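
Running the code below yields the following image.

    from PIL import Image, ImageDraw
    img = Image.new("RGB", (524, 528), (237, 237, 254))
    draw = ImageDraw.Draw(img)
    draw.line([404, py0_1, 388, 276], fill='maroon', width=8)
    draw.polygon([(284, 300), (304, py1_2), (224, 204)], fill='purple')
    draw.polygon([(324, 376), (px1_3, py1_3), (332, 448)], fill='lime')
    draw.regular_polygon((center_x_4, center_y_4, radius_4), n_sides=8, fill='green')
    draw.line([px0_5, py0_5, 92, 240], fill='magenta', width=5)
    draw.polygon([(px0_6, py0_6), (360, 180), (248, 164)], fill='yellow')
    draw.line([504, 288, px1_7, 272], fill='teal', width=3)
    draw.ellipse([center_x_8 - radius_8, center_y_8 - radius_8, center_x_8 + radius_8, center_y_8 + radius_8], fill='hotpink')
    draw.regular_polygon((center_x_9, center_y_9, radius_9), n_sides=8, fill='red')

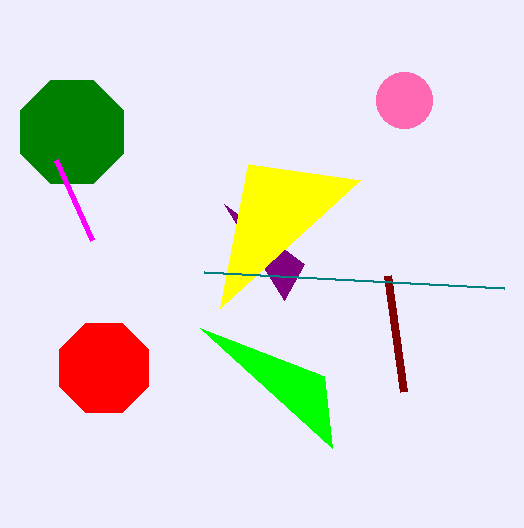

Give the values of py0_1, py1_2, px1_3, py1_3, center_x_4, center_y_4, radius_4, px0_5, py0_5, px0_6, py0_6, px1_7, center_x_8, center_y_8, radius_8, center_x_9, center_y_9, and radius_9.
py0_1 = 392; py1_2 = 264; px1_3 = 200; py1_3 = 328; center_x_4 = 72; center_y_4 = 132; radius_4 = 56; px0_5 = 56; py0_5 = 160; px0_6 = 220; py0_6 = 308; px1_7 = 204; center_x_8 = 404; center_y_8 = 100; radius_8 = 28; center_x_9 = 104; center_y_9 = 368; radius_9 = 48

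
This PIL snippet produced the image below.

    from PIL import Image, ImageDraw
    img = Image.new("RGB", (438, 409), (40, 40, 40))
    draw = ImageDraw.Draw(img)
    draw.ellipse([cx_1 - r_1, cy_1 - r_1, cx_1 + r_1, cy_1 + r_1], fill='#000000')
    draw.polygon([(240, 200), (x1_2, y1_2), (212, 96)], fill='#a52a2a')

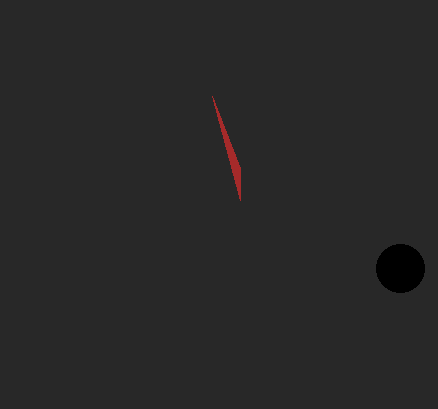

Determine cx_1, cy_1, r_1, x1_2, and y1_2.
cx_1 = 400; cy_1 = 268; r_1 = 24; x1_2 = 240; y1_2 = 168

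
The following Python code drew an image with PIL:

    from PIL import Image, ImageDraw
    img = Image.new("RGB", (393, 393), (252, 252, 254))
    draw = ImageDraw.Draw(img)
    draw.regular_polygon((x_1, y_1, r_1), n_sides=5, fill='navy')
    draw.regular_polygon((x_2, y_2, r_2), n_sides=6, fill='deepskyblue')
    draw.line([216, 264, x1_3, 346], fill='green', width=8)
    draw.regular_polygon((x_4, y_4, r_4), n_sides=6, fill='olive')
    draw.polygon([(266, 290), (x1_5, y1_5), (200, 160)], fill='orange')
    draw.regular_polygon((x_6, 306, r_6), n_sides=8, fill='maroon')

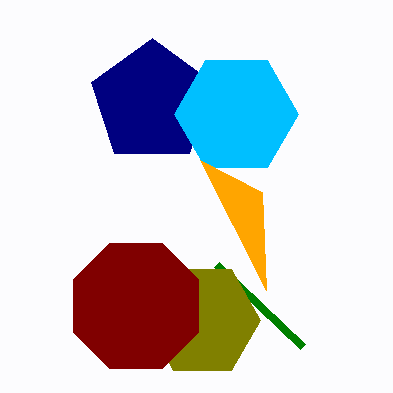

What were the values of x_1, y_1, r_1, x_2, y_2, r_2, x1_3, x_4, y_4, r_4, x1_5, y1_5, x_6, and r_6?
x_1 = 152
y_1 = 102
r_1 = 64
x_2 = 236
y_2 = 114
r_2 = 62
x1_3 = 302
x_4 = 202
y_4 = 320
r_4 = 58
x1_5 = 262
y1_5 = 192
x_6 = 136
r_6 = 68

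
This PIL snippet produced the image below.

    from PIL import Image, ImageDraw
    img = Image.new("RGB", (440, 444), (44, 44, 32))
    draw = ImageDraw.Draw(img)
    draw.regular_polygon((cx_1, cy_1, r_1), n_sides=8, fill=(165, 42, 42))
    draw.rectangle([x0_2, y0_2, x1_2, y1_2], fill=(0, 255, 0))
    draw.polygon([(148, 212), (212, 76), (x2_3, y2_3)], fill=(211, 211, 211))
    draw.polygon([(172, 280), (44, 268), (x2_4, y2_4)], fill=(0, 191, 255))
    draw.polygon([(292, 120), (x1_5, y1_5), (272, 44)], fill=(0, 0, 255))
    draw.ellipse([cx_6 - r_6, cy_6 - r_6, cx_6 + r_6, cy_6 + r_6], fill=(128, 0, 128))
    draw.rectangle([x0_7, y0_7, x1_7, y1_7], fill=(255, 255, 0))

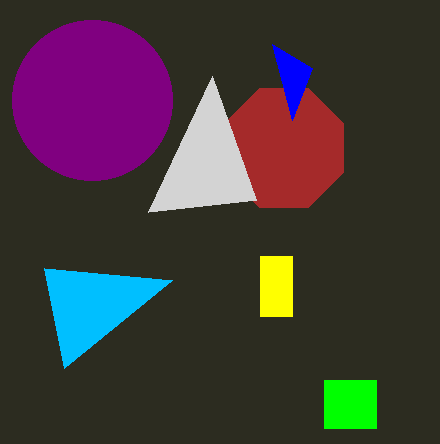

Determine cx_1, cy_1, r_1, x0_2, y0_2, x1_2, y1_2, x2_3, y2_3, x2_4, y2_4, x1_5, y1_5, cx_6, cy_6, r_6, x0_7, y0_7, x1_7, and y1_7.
cx_1 = 284
cy_1 = 148
r_1 = 64
x0_2 = 324
y0_2 = 380
x1_2 = 376
y1_2 = 428
x2_3 = 256
y2_3 = 200
x2_4 = 64
y2_4 = 368
x1_5 = 312
y1_5 = 68
cx_6 = 92
cy_6 = 100
r_6 = 80
x0_7 = 260
y0_7 = 256
x1_7 = 292
y1_7 = 316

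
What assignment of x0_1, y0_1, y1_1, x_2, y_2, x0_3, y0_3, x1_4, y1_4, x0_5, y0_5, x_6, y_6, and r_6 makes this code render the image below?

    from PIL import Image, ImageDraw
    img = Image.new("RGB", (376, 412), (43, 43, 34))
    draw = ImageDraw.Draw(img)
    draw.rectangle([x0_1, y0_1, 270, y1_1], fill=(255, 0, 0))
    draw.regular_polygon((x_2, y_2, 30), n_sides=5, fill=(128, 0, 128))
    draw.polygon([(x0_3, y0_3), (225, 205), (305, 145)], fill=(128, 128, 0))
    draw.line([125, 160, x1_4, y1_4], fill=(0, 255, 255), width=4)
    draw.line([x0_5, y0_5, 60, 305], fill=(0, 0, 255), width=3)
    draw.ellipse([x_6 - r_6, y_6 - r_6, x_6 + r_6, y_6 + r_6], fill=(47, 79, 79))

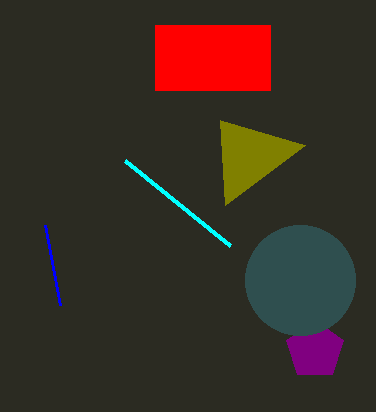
x0_1 = 155, y0_1 = 25, y1_1 = 90, x_2 = 315, y_2 = 350, x0_3 = 220, y0_3 = 120, x1_4 = 230, y1_4 = 245, x0_5 = 45, y0_5 = 225, x_6 = 300, y_6 = 280, r_6 = 55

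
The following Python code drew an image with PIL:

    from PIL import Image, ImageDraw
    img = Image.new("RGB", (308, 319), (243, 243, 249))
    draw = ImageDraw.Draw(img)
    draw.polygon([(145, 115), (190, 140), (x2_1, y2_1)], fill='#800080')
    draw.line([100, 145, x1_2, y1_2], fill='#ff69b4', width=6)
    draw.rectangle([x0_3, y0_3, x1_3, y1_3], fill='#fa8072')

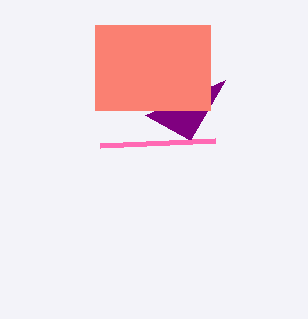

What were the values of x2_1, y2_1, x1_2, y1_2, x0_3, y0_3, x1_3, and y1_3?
x2_1 = 225; y2_1 = 80; x1_2 = 215; y1_2 = 140; x0_3 = 95; y0_3 = 25; x1_3 = 210; y1_3 = 110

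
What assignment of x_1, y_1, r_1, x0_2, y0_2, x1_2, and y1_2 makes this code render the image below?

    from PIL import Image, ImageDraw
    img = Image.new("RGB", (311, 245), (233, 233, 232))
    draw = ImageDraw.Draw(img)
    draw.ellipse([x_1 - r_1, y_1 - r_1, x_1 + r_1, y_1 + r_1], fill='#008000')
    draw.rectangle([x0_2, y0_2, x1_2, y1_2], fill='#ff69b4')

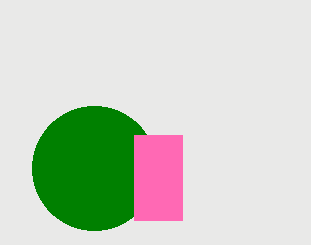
x_1 = 94; y_1 = 168; r_1 = 62; x0_2 = 134; y0_2 = 135; x1_2 = 182; y1_2 = 220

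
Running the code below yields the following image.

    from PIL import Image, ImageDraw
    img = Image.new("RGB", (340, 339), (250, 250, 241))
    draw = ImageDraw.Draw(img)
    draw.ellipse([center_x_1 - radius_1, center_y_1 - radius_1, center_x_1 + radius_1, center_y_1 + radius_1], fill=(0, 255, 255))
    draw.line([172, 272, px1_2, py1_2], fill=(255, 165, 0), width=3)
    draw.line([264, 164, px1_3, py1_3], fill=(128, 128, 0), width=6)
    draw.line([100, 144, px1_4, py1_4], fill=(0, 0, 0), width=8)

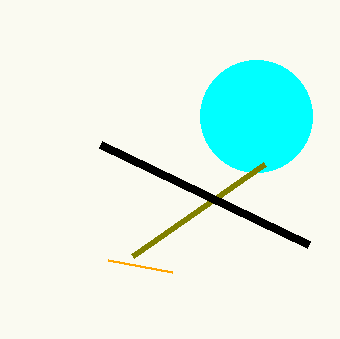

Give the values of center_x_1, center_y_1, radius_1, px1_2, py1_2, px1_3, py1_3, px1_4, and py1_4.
center_x_1 = 256, center_y_1 = 116, radius_1 = 56, px1_2 = 108, py1_2 = 260, px1_3 = 132, py1_3 = 256, px1_4 = 308, py1_4 = 244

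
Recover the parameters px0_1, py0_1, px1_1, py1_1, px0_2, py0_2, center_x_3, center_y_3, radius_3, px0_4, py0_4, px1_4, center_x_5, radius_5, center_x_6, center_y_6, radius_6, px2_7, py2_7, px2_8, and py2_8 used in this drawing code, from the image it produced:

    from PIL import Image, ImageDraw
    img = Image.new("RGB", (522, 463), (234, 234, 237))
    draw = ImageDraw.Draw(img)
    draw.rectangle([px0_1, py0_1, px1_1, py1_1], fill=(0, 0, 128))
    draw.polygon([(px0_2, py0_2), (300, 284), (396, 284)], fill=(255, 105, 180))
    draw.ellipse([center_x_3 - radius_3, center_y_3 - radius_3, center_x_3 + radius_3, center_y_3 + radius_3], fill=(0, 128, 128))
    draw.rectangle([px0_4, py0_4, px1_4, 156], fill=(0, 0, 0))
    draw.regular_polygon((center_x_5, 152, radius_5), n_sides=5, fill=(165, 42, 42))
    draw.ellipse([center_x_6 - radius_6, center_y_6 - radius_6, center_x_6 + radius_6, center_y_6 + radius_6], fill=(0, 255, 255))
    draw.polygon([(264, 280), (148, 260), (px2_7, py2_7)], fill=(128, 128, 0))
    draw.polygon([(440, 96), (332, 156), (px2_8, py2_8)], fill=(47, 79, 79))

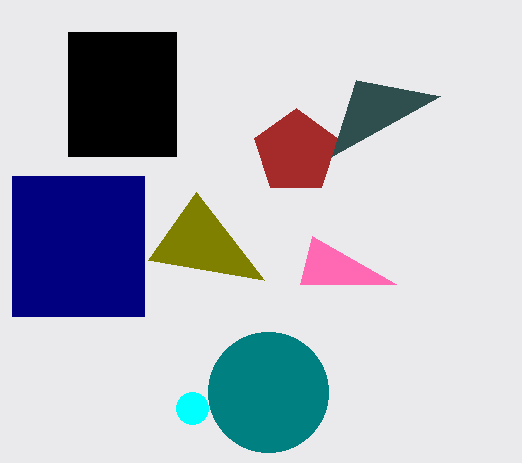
px0_1 = 12, py0_1 = 176, px1_1 = 144, py1_1 = 316, px0_2 = 312, py0_2 = 236, center_x_3 = 268, center_y_3 = 392, radius_3 = 60, px0_4 = 68, py0_4 = 32, px1_4 = 176, center_x_5 = 296, radius_5 = 44, center_x_6 = 192, center_y_6 = 408, radius_6 = 16, px2_7 = 196, py2_7 = 192, px2_8 = 356, py2_8 = 80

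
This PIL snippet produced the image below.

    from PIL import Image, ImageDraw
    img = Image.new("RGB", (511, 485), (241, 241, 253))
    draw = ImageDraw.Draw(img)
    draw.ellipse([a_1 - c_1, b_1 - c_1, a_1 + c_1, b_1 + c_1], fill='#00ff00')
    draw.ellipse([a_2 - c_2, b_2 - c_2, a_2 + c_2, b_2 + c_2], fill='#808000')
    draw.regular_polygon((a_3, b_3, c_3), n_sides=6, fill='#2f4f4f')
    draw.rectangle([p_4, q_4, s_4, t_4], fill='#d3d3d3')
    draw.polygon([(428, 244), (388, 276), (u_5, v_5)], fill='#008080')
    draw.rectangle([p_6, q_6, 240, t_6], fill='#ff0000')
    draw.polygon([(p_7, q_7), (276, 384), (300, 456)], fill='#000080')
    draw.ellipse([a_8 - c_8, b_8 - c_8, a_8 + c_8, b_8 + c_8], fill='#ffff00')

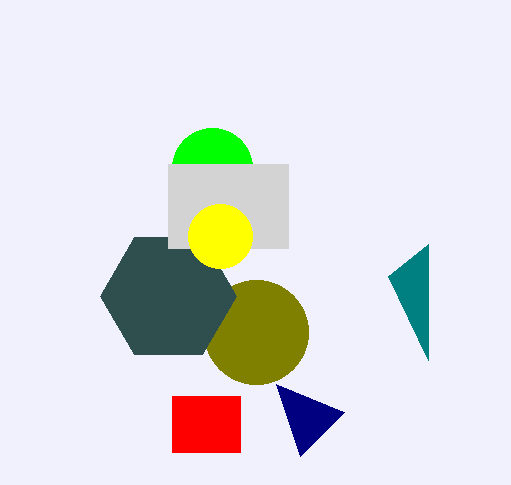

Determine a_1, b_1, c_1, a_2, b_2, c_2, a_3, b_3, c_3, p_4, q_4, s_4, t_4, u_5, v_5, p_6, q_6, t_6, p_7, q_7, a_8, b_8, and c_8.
a_1 = 212; b_1 = 168; c_1 = 40; a_2 = 256; b_2 = 332; c_2 = 52; a_3 = 168; b_3 = 296; c_3 = 68; p_4 = 168; q_4 = 164; s_4 = 288; t_4 = 248; u_5 = 428; v_5 = 360; p_6 = 172; q_6 = 396; t_6 = 452; p_7 = 344; q_7 = 412; a_8 = 220; b_8 = 236; c_8 = 32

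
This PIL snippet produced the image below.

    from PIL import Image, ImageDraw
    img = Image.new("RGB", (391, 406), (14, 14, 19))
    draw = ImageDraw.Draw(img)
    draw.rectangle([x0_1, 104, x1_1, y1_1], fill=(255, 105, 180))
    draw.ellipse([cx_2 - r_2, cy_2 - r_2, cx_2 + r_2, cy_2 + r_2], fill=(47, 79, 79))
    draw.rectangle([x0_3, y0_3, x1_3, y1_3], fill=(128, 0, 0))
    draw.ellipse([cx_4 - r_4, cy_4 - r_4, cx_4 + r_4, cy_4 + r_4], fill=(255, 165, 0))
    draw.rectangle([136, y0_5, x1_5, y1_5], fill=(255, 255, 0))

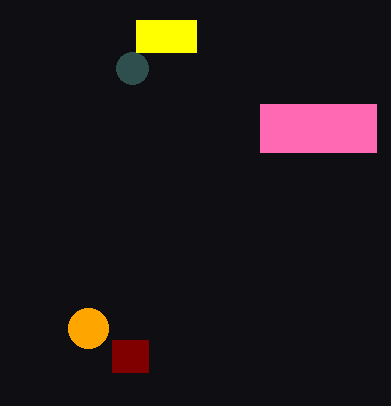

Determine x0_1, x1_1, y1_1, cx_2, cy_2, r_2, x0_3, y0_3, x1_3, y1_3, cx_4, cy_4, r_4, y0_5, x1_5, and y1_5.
x0_1 = 260
x1_1 = 376
y1_1 = 152
cx_2 = 132
cy_2 = 68
r_2 = 16
x0_3 = 112
y0_3 = 340
x1_3 = 148
y1_3 = 372
cx_4 = 88
cy_4 = 328
r_4 = 20
y0_5 = 20
x1_5 = 196
y1_5 = 52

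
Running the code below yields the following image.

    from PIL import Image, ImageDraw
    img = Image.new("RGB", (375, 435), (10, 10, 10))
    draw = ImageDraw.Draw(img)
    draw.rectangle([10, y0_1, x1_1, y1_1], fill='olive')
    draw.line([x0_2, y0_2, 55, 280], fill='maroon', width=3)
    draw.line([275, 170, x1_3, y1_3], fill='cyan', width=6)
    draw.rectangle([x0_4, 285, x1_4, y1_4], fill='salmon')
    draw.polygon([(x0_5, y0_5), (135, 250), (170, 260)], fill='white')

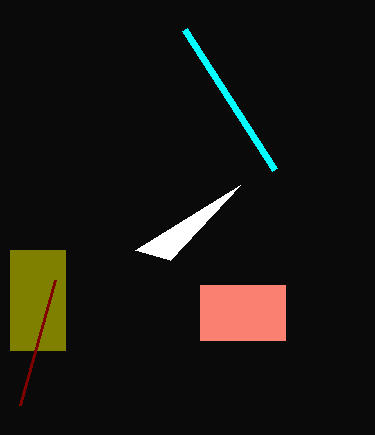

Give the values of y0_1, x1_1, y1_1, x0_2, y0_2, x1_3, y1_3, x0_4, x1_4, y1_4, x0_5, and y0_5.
y0_1 = 250; x1_1 = 65; y1_1 = 350; x0_2 = 20; y0_2 = 405; x1_3 = 185; y1_3 = 30; x0_4 = 200; x1_4 = 285; y1_4 = 340; x0_5 = 240; y0_5 = 185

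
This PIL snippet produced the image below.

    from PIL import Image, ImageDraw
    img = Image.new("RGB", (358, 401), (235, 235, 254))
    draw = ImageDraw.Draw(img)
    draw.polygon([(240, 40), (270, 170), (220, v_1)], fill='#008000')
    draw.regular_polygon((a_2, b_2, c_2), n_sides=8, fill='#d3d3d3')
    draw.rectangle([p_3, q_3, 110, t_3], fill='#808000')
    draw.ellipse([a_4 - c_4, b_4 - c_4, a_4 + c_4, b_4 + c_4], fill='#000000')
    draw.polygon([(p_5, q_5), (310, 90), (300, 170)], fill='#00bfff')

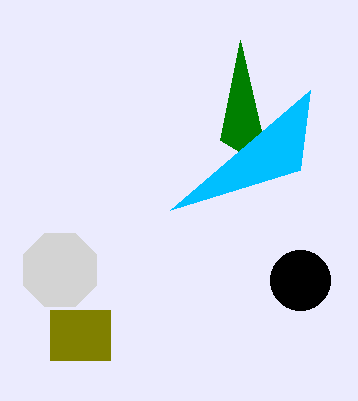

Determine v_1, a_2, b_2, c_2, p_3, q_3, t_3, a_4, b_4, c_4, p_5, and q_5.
v_1 = 140
a_2 = 60
b_2 = 270
c_2 = 40
p_3 = 50
q_3 = 310
t_3 = 360
a_4 = 300
b_4 = 280
c_4 = 30
p_5 = 170
q_5 = 210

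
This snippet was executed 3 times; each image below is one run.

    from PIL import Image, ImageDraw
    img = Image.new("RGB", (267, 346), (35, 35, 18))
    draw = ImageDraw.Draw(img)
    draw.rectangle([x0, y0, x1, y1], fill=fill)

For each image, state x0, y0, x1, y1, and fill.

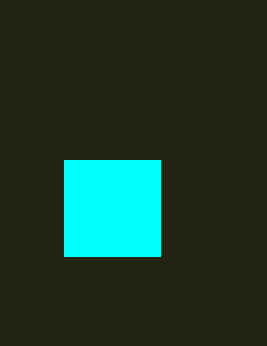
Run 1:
x0 = 64, y0 = 160, x1 = 160, y1 = 256, fill = 'cyan'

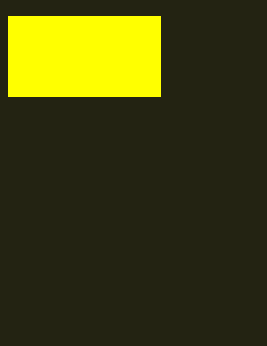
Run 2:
x0 = 8; y0 = 16; x1 = 160; y1 = 96; fill = 'yellow'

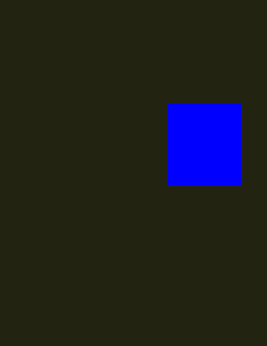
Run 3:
x0 = 168, y0 = 104, x1 = 240, y1 = 184, fill = 'blue'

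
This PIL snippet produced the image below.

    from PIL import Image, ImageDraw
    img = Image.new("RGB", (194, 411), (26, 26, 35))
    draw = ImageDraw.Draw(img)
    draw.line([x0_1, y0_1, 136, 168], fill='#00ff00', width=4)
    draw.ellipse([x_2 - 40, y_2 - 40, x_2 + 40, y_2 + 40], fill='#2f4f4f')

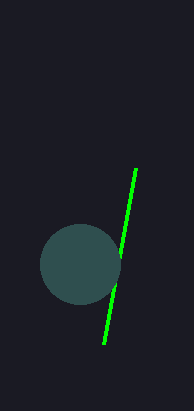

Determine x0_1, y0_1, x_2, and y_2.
x0_1 = 104
y0_1 = 344
x_2 = 80
y_2 = 264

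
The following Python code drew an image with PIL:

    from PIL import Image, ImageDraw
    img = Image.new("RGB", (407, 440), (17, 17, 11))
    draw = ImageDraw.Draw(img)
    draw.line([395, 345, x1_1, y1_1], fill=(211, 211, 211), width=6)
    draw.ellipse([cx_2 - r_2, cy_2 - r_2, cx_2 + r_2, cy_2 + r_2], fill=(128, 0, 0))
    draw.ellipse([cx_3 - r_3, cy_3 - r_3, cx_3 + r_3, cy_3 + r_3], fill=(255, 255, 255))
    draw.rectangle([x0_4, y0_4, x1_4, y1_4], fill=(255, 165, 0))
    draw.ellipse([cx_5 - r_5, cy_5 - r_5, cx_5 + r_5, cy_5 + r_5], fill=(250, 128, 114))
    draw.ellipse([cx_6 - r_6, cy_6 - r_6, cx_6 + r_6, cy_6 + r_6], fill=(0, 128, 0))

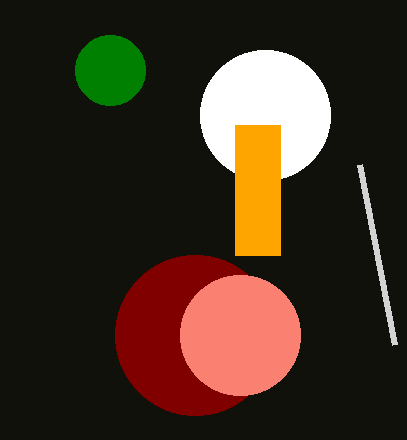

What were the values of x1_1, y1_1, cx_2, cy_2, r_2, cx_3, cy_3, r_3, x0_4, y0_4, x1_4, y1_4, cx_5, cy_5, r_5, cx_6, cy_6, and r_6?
x1_1 = 360
y1_1 = 165
cx_2 = 195
cy_2 = 335
r_2 = 80
cx_3 = 265
cy_3 = 115
r_3 = 65
x0_4 = 235
y0_4 = 125
x1_4 = 280
y1_4 = 255
cx_5 = 240
cy_5 = 335
r_5 = 60
cx_6 = 110
cy_6 = 70
r_6 = 35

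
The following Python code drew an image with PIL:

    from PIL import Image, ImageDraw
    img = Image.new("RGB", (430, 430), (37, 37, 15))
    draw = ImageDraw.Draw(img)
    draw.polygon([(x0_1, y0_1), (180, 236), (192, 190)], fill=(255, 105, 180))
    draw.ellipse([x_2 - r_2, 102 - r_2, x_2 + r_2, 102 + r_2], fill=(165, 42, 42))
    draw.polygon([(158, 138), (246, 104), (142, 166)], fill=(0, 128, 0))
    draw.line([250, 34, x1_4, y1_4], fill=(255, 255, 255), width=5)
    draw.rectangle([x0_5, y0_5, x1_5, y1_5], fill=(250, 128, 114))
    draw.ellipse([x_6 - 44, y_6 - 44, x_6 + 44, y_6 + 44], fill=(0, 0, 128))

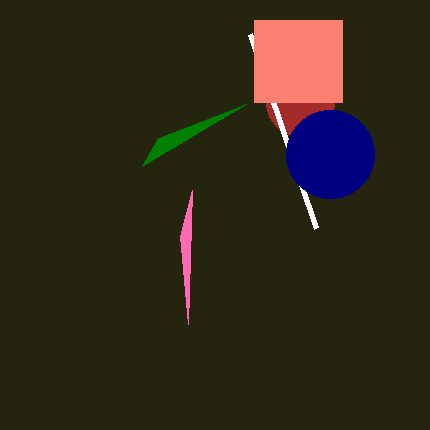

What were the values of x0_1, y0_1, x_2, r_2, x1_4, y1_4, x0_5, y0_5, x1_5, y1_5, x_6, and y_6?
x0_1 = 188; y0_1 = 324; x_2 = 300; r_2 = 34; x1_4 = 316; y1_4 = 228; x0_5 = 254; y0_5 = 20; x1_5 = 342; y1_5 = 102; x_6 = 330; y_6 = 154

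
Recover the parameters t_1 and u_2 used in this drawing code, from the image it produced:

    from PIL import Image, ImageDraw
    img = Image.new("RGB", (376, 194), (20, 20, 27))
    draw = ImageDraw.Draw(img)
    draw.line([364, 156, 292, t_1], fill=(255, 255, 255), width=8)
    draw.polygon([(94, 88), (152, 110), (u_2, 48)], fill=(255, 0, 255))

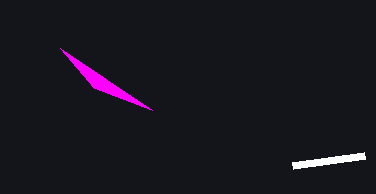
t_1 = 166
u_2 = 60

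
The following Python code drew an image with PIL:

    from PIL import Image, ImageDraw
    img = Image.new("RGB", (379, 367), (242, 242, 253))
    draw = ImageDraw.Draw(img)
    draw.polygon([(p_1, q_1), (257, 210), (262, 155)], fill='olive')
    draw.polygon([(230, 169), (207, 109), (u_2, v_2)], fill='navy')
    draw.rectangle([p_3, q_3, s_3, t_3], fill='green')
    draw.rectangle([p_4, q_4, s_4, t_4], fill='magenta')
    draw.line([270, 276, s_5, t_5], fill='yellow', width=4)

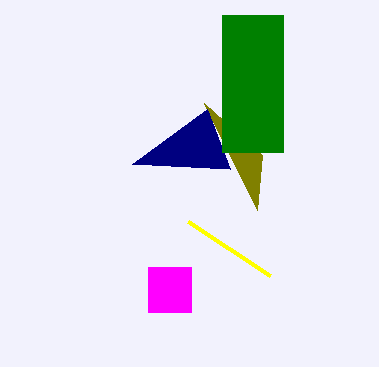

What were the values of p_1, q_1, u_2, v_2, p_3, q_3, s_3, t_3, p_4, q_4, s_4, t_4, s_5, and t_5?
p_1 = 204, q_1 = 103, u_2 = 132, v_2 = 164, p_3 = 222, q_3 = 15, s_3 = 283, t_3 = 152, p_4 = 148, q_4 = 267, s_4 = 191, t_4 = 312, s_5 = 188, t_5 = 222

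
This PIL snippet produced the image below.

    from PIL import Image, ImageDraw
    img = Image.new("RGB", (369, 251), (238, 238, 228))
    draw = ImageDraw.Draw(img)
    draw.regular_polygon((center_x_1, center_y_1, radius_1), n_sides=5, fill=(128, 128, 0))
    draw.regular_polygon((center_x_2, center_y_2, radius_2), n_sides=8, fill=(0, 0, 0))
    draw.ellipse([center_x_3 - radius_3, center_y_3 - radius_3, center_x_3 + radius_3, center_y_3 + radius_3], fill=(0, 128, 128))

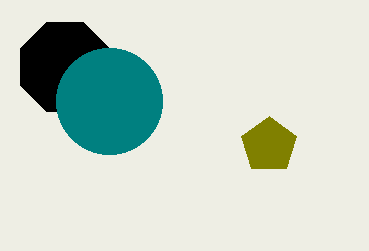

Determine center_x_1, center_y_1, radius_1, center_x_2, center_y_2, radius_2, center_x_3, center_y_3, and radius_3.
center_x_1 = 269
center_y_1 = 145
radius_1 = 29
center_x_2 = 65
center_y_2 = 67
radius_2 = 48
center_x_3 = 109
center_y_3 = 101
radius_3 = 53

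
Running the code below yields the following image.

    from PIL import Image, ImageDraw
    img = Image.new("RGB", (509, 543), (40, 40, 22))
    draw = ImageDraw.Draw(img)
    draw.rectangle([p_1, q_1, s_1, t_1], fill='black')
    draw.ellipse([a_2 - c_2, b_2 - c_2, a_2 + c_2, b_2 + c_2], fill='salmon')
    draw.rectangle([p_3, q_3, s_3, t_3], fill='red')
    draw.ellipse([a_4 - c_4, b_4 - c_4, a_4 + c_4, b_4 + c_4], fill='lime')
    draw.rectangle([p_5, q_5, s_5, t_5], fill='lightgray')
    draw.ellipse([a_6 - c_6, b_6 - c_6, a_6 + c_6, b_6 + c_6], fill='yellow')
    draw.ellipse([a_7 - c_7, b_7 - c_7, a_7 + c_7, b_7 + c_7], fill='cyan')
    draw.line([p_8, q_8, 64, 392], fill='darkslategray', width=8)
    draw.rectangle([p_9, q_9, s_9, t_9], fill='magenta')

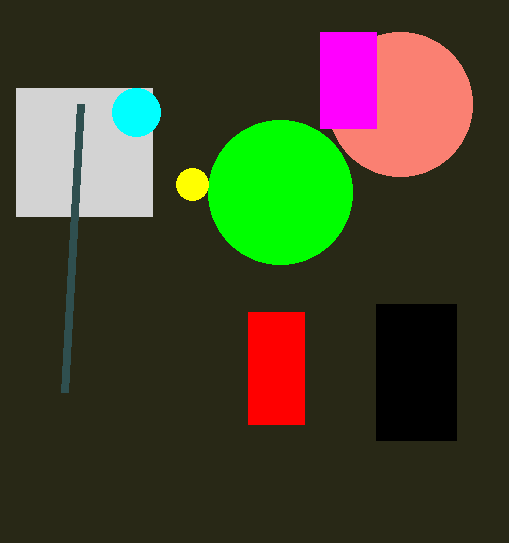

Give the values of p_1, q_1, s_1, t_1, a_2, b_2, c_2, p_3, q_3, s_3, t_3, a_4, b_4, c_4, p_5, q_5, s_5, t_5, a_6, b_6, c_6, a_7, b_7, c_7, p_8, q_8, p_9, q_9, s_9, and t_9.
p_1 = 376
q_1 = 304
s_1 = 456
t_1 = 440
a_2 = 400
b_2 = 104
c_2 = 72
p_3 = 248
q_3 = 312
s_3 = 304
t_3 = 424
a_4 = 280
b_4 = 192
c_4 = 72
p_5 = 16
q_5 = 88
s_5 = 152
t_5 = 216
a_6 = 192
b_6 = 184
c_6 = 16
a_7 = 136
b_7 = 112
c_7 = 24
p_8 = 80
q_8 = 104
p_9 = 320
q_9 = 32
s_9 = 376
t_9 = 128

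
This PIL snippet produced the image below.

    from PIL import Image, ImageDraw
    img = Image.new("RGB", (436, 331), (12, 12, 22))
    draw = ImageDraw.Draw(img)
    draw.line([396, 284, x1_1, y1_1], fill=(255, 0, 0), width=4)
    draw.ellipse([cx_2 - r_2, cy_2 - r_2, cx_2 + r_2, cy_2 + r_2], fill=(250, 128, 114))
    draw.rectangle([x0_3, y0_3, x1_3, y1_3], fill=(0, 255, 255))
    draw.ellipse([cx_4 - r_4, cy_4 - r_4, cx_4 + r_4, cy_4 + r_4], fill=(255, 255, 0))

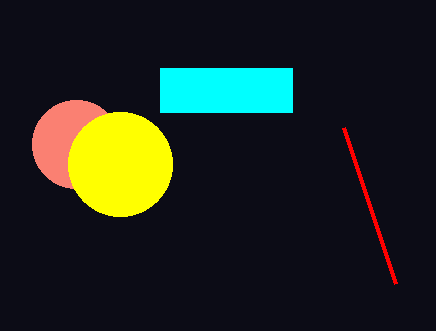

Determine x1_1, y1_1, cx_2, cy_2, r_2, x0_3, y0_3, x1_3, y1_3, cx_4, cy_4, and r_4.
x1_1 = 344
y1_1 = 128
cx_2 = 76
cy_2 = 144
r_2 = 44
x0_3 = 160
y0_3 = 68
x1_3 = 292
y1_3 = 112
cx_4 = 120
cy_4 = 164
r_4 = 52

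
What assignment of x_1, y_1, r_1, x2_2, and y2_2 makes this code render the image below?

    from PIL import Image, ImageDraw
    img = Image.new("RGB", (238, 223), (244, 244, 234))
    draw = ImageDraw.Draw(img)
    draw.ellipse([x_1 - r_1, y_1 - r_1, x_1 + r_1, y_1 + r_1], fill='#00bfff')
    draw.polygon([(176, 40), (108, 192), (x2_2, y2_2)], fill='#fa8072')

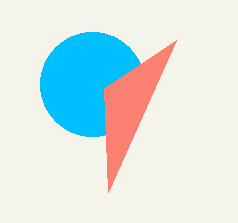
x_1 = 92
y_1 = 84
r_1 = 52
x2_2 = 104
y2_2 = 88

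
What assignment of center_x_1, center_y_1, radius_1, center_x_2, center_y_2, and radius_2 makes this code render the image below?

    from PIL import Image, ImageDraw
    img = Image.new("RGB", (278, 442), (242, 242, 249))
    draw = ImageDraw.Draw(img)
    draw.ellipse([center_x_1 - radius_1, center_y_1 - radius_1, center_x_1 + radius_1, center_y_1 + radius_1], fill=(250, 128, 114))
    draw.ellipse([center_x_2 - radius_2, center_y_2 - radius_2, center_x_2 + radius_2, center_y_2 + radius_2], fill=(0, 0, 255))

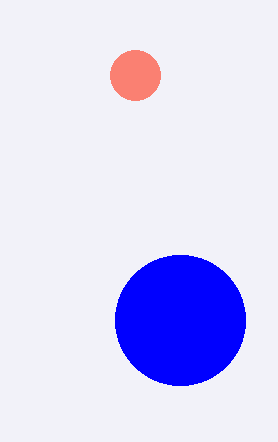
center_x_1 = 135; center_y_1 = 75; radius_1 = 25; center_x_2 = 180; center_y_2 = 320; radius_2 = 65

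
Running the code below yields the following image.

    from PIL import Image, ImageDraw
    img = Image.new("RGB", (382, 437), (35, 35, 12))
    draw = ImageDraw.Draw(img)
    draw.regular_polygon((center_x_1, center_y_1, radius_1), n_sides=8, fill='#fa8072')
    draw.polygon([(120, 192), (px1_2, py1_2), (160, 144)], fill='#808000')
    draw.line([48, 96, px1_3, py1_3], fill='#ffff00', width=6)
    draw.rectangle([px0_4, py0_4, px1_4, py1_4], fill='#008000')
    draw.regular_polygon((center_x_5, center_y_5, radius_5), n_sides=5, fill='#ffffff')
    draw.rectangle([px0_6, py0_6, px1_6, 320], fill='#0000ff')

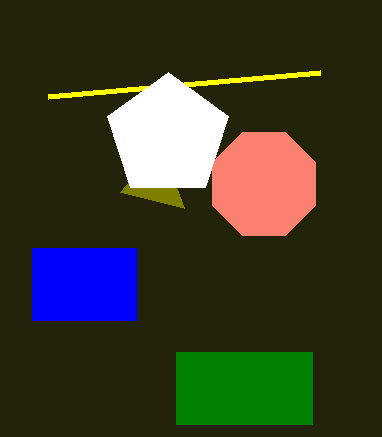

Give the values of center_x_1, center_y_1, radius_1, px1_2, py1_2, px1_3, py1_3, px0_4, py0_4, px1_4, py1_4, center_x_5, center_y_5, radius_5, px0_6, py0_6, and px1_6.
center_x_1 = 264
center_y_1 = 184
radius_1 = 56
px1_2 = 184
py1_2 = 208
px1_3 = 320
py1_3 = 72
px0_4 = 176
py0_4 = 352
px1_4 = 312
py1_4 = 424
center_x_5 = 168
center_y_5 = 136
radius_5 = 64
px0_6 = 32
py0_6 = 248
px1_6 = 136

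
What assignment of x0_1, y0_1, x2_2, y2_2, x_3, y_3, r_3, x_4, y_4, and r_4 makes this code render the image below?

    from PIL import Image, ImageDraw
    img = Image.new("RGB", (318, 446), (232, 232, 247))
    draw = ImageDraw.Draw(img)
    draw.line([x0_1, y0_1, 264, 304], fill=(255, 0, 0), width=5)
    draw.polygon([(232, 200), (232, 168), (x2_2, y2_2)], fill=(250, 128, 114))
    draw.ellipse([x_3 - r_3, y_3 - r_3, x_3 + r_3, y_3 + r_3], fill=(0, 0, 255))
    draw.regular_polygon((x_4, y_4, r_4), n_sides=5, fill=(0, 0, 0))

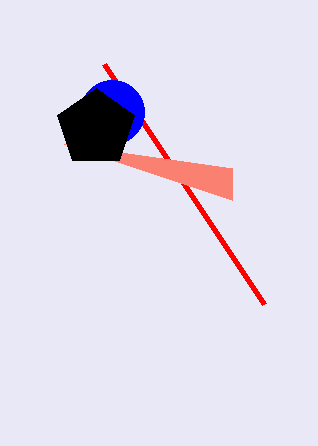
x0_1 = 104, y0_1 = 64, x2_2 = 64, y2_2 = 144, x_3 = 112, y_3 = 112, r_3 = 32, x_4 = 96, y_4 = 128, r_4 = 40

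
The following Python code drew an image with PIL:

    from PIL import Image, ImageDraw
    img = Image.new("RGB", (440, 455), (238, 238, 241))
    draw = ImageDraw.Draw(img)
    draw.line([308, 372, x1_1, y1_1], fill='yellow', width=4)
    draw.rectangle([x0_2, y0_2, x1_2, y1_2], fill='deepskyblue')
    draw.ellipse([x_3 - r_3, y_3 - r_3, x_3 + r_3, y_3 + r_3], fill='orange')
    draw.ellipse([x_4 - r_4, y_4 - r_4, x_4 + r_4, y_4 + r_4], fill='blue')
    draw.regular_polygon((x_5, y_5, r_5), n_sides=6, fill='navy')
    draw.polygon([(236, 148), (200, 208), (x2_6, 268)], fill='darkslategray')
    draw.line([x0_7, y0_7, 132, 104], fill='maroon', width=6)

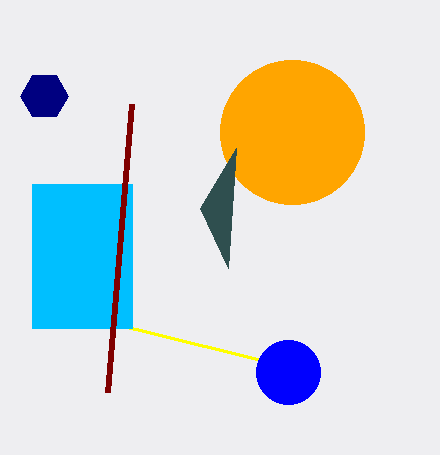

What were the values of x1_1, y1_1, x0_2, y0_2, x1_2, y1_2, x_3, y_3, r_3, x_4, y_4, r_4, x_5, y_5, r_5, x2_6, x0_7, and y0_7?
x1_1 = 32
y1_1 = 304
x0_2 = 32
y0_2 = 184
x1_2 = 132
y1_2 = 328
x_3 = 292
y_3 = 132
r_3 = 72
x_4 = 288
y_4 = 372
r_4 = 32
x_5 = 44
y_5 = 96
r_5 = 24
x2_6 = 228
x0_7 = 108
y0_7 = 392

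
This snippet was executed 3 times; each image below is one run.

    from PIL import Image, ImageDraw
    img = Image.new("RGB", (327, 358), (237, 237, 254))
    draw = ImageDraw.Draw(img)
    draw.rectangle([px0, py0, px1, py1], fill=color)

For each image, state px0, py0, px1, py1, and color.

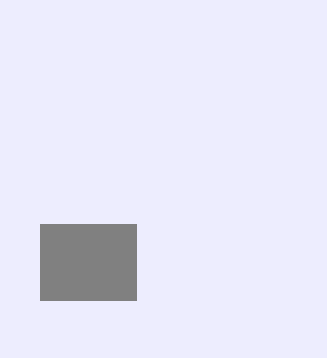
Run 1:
px0 = 40, py0 = 224, px1 = 136, py1 = 300, color = 'gray'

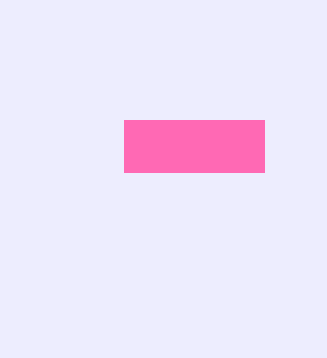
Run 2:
px0 = 124, py0 = 120, px1 = 264, py1 = 172, color = 'hotpink'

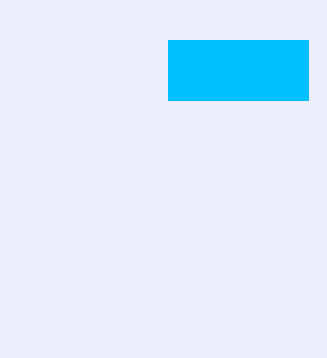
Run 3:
px0 = 168, py0 = 40, px1 = 308, py1 = 100, color = 'deepskyblue'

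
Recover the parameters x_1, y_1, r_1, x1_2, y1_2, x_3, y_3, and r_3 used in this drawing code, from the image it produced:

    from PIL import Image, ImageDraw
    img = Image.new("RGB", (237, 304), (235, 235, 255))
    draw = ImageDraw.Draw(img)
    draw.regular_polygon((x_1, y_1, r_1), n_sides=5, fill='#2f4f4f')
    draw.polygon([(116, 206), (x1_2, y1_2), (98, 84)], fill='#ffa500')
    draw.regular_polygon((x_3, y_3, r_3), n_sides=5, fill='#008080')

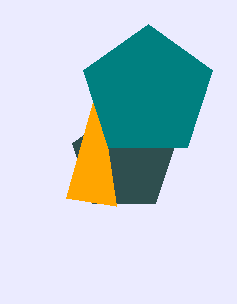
x_1 = 124; y_1 = 160; r_1 = 54; x1_2 = 66; y1_2 = 198; x_3 = 148; y_3 = 92; r_3 = 68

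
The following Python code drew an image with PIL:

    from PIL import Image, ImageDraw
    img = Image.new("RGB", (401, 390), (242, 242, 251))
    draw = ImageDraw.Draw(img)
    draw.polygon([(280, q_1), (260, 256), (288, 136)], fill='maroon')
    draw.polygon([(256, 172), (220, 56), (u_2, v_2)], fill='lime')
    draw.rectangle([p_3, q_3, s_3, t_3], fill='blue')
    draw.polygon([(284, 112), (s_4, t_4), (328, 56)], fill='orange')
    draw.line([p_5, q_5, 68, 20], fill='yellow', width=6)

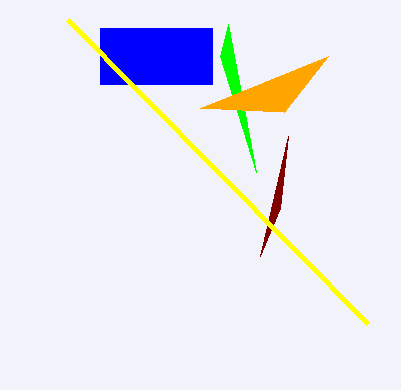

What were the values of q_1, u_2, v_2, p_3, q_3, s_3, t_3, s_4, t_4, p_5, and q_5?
q_1 = 208
u_2 = 228
v_2 = 24
p_3 = 100
q_3 = 28
s_3 = 212
t_3 = 84
s_4 = 200
t_4 = 108
p_5 = 368
q_5 = 324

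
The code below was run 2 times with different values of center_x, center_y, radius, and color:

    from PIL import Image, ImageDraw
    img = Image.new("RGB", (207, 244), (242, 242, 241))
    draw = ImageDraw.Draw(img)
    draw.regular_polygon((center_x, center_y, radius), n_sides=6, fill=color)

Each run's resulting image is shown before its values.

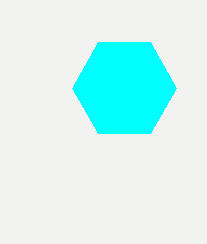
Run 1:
center_x = 124
center_y = 88
radius = 52
color = 'cyan'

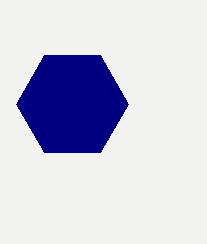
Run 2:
center_x = 72; center_y = 104; radius = 56; color = 'navy'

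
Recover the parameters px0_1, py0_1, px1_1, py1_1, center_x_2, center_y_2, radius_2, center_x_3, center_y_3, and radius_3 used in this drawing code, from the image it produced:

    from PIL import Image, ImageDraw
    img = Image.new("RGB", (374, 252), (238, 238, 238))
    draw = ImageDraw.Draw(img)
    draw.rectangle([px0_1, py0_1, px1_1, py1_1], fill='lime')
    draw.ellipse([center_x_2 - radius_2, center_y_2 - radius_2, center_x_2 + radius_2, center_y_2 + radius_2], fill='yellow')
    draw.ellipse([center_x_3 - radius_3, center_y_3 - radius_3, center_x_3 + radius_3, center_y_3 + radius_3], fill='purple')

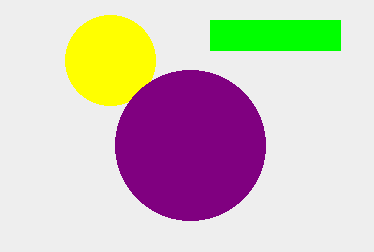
px0_1 = 210
py0_1 = 20
px1_1 = 340
py1_1 = 50
center_x_2 = 110
center_y_2 = 60
radius_2 = 45
center_x_3 = 190
center_y_3 = 145
radius_3 = 75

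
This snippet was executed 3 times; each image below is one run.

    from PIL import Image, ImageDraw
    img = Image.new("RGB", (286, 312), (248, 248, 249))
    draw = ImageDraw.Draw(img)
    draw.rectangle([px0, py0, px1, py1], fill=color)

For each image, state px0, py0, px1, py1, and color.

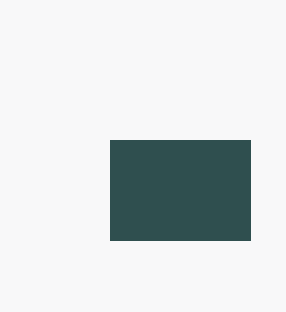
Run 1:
px0 = 110
py0 = 140
px1 = 250
py1 = 240
color = 'darkslategray'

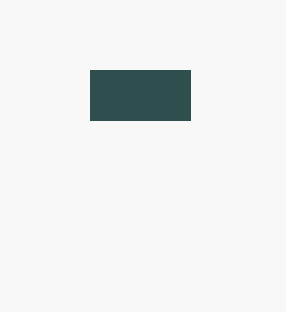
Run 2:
px0 = 90; py0 = 70; px1 = 190; py1 = 120; color = 'darkslategray'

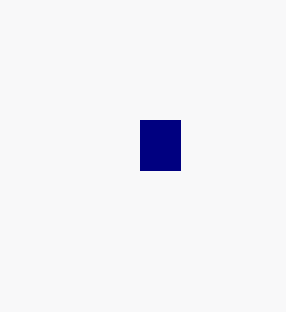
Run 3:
px0 = 140, py0 = 120, px1 = 180, py1 = 170, color = 'navy'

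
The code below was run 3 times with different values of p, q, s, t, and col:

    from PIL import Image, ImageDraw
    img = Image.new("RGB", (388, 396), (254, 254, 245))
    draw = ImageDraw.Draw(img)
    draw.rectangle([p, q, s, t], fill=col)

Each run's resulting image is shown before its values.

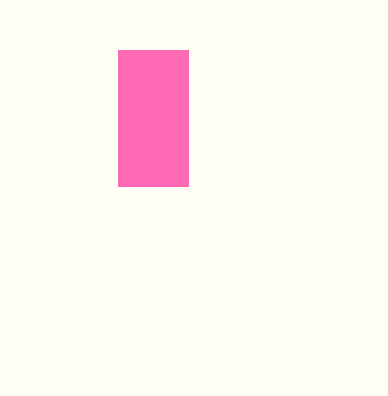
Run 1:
p = 118, q = 50, s = 188, t = 186, col = 'hotpink'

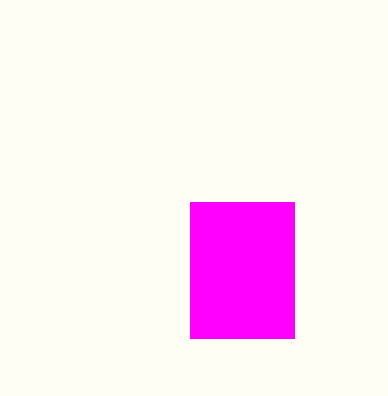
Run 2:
p = 190
q = 202
s = 294
t = 338
col = 'magenta'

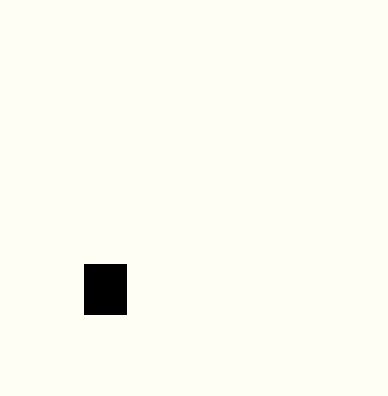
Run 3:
p = 84
q = 264
s = 126
t = 314
col = 'black'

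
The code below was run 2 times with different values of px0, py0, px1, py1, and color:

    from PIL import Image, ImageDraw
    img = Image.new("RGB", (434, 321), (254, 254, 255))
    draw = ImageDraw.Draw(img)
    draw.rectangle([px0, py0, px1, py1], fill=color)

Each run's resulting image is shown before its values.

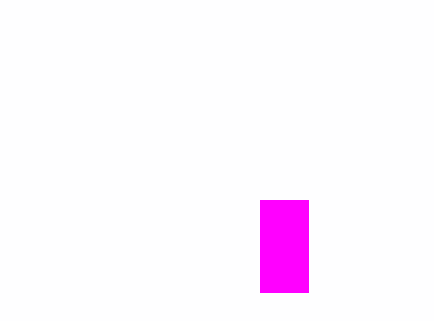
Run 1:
px0 = 260; py0 = 200; px1 = 308; py1 = 292; color = 'magenta'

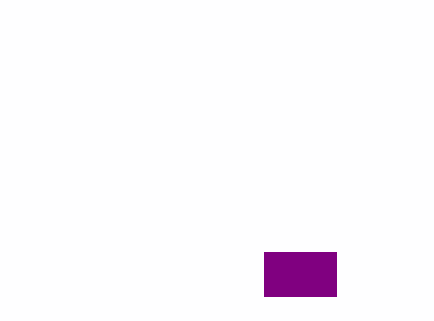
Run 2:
px0 = 264; py0 = 252; px1 = 336; py1 = 296; color = 'purple'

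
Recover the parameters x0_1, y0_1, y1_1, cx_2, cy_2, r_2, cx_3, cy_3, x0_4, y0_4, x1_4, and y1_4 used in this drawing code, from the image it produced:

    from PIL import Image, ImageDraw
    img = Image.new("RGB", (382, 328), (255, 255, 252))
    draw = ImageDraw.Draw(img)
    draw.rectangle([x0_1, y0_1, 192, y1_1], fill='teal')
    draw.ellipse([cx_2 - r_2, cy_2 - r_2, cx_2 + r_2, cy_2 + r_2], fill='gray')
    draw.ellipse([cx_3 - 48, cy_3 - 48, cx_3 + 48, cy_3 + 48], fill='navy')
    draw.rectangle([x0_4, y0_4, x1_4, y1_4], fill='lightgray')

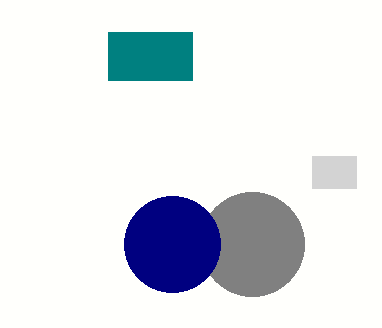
x0_1 = 108, y0_1 = 32, y1_1 = 80, cx_2 = 252, cy_2 = 244, r_2 = 52, cx_3 = 172, cy_3 = 244, x0_4 = 312, y0_4 = 156, x1_4 = 356, y1_4 = 188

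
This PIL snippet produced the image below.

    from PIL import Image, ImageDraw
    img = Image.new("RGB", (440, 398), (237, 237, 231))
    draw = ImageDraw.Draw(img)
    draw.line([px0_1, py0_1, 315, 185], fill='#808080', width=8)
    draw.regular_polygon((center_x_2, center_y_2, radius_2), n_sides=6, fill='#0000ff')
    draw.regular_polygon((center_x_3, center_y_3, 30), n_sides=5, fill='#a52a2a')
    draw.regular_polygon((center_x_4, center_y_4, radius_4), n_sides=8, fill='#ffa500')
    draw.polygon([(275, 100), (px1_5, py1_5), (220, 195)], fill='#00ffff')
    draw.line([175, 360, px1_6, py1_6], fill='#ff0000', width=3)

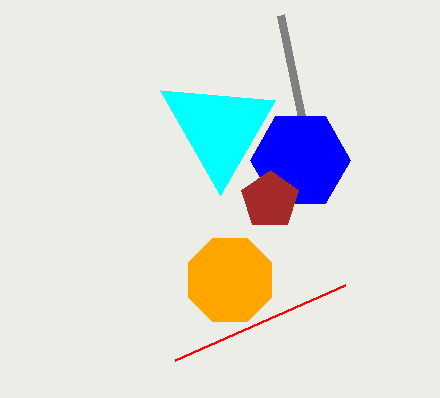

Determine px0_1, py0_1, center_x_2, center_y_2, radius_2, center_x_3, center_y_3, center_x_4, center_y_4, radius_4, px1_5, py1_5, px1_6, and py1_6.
px0_1 = 280
py0_1 = 15
center_x_2 = 300
center_y_2 = 160
radius_2 = 50
center_x_3 = 270
center_y_3 = 200
center_x_4 = 230
center_y_4 = 280
radius_4 = 45
px1_5 = 160
py1_5 = 90
px1_6 = 345
py1_6 = 285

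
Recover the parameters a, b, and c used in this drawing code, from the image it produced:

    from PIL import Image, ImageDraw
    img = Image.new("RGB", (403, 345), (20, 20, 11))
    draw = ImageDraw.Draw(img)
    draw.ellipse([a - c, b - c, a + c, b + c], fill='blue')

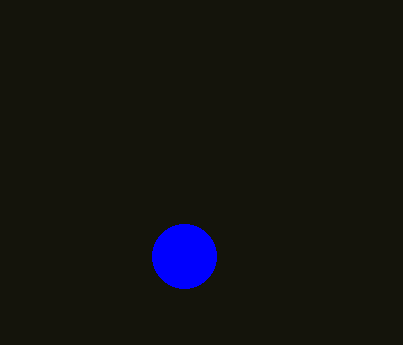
a = 184; b = 256; c = 32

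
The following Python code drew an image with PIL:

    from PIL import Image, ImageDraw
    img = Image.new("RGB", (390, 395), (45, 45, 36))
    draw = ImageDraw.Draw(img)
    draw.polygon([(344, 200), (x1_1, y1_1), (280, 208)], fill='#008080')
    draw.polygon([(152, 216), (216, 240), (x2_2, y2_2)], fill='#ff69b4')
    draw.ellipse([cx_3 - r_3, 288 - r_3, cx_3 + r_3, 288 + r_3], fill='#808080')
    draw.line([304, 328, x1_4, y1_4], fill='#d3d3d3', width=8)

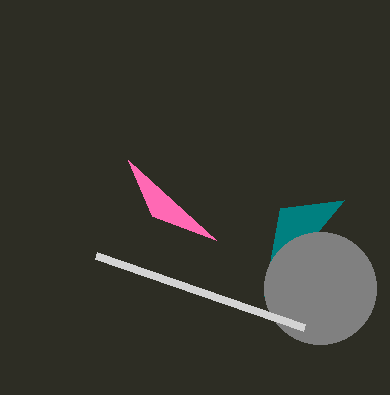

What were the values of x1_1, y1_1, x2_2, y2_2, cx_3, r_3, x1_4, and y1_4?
x1_1 = 264, y1_1 = 296, x2_2 = 128, y2_2 = 160, cx_3 = 320, r_3 = 56, x1_4 = 96, y1_4 = 256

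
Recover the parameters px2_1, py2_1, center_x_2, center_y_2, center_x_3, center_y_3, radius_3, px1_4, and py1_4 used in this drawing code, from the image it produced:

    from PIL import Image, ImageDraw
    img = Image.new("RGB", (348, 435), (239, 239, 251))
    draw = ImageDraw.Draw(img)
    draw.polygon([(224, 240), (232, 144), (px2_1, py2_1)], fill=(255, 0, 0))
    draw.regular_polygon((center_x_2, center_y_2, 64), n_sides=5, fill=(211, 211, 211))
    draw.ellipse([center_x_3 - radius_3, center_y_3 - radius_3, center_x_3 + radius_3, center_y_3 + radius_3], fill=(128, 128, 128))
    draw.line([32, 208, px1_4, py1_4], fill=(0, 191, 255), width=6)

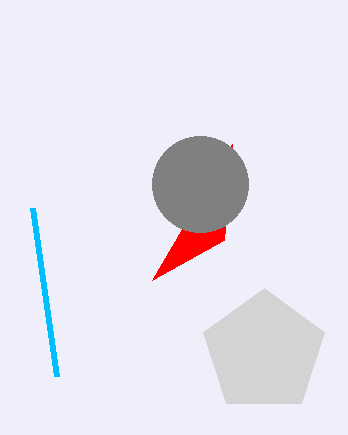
px2_1 = 152; py2_1 = 280; center_x_2 = 264; center_y_2 = 352; center_x_3 = 200; center_y_3 = 184; radius_3 = 48; px1_4 = 56; py1_4 = 376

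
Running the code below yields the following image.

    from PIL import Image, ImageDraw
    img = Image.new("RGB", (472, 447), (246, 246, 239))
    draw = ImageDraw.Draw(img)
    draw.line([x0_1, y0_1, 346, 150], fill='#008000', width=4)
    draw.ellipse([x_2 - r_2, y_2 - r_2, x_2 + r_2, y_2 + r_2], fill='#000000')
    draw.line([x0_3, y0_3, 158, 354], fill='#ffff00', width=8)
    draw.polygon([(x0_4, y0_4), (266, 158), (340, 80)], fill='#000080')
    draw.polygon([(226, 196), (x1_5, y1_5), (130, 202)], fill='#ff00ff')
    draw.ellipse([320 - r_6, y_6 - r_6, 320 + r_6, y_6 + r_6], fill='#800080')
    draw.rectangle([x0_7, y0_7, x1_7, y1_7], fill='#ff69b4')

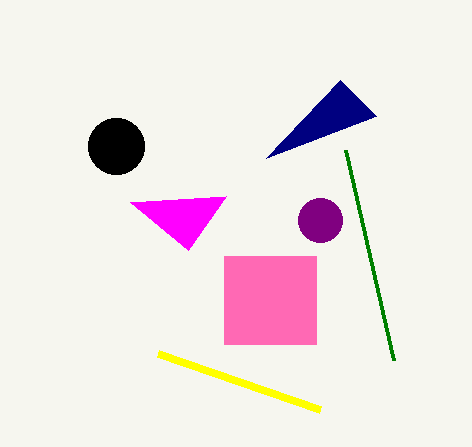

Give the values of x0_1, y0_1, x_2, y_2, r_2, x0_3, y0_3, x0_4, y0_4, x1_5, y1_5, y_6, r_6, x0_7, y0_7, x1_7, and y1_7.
x0_1 = 394, y0_1 = 360, x_2 = 116, y_2 = 146, r_2 = 28, x0_3 = 320, y0_3 = 410, x0_4 = 376, y0_4 = 116, x1_5 = 188, y1_5 = 250, y_6 = 220, r_6 = 22, x0_7 = 224, y0_7 = 256, x1_7 = 316, y1_7 = 344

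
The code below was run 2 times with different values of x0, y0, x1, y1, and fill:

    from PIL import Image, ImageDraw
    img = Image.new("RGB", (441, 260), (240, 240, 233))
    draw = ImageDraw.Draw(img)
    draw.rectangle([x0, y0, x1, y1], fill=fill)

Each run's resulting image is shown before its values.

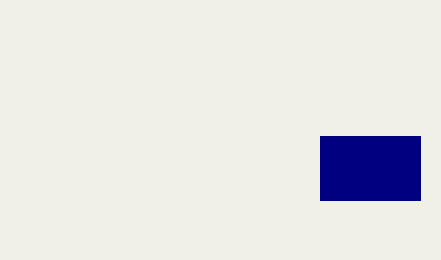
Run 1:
x0 = 320
y0 = 136
x1 = 420
y1 = 200
fill = 'navy'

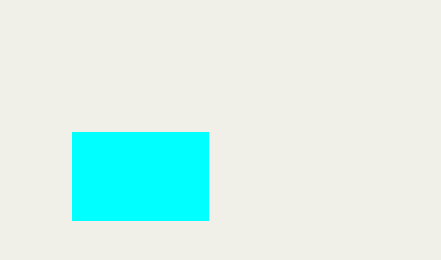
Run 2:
x0 = 72; y0 = 132; x1 = 208; y1 = 220; fill = 'cyan'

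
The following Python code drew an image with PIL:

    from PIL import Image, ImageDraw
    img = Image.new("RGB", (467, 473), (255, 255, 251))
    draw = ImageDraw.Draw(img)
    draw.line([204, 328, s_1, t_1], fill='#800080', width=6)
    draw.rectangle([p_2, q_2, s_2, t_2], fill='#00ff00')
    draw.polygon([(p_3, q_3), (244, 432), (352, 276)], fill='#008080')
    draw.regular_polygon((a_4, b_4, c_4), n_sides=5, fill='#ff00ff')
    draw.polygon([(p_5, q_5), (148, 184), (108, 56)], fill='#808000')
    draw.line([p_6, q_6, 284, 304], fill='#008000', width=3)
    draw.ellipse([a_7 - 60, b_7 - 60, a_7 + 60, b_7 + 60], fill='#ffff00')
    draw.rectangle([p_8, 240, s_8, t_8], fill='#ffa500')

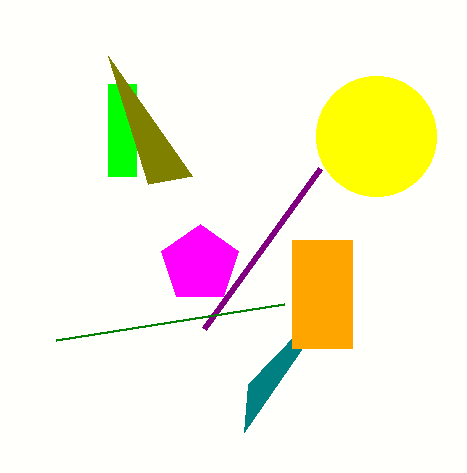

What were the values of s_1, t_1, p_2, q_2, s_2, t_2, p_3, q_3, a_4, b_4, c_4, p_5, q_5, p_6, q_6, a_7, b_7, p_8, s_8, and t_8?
s_1 = 320, t_1 = 168, p_2 = 108, q_2 = 84, s_2 = 136, t_2 = 176, p_3 = 248, q_3 = 384, a_4 = 200, b_4 = 264, c_4 = 40, p_5 = 192, q_5 = 176, p_6 = 56, q_6 = 340, a_7 = 376, b_7 = 136, p_8 = 292, s_8 = 352, t_8 = 348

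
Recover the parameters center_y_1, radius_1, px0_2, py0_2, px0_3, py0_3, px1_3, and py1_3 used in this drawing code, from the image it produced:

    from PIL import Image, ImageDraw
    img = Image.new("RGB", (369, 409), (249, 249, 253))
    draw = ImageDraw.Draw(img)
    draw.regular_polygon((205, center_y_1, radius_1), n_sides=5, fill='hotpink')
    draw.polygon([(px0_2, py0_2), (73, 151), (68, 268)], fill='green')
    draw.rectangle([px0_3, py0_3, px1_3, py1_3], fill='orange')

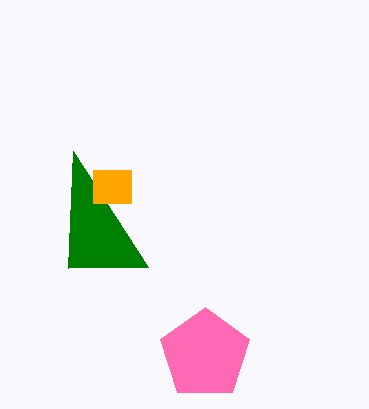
center_y_1 = 354, radius_1 = 47, px0_2 = 148, py0_2 = 267, px0_3 = 93, py0_3 = 170, px1_3 = 131, py1_3 = 203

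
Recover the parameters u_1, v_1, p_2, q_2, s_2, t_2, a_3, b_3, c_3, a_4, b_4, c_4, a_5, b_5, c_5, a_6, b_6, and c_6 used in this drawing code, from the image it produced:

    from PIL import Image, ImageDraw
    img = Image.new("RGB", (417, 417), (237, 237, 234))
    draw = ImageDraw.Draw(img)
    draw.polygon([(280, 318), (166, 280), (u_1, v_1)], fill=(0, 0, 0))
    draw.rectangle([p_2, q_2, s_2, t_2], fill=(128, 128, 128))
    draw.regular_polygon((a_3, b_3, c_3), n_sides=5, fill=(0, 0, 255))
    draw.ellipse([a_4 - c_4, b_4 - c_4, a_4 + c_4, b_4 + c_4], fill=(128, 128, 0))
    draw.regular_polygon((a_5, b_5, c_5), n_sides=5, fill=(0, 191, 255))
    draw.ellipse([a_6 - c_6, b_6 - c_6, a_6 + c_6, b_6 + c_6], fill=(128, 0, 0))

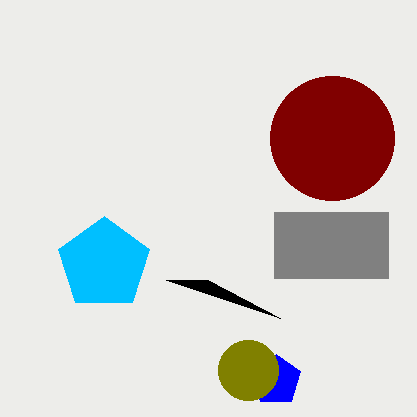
u_1 = 208; v_1 = 280; p_2 = 274; q_2 = 212; s_2 = 388; t_2 = 278; a_3 = 276; b_3 = 380; c_3 = 26; a_4 = 248; b_4 = 370; c_4 = 30; a_5 = 104; b_5 = 264; c_5 = 48; a_6 = 332; b_6 = 138; c_6 = 62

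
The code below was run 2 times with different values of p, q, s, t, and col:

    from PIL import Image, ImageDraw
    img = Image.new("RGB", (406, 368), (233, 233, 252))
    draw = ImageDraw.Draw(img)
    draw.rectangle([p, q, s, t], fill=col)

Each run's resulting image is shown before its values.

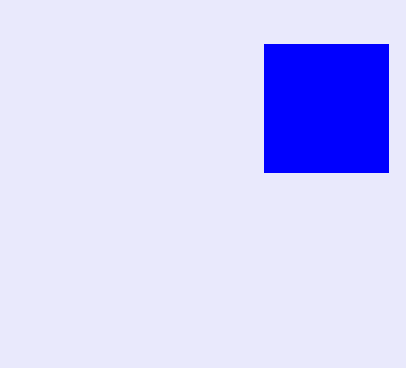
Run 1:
p = 264, q = 44, s = 388, t = 172, col = 'blue'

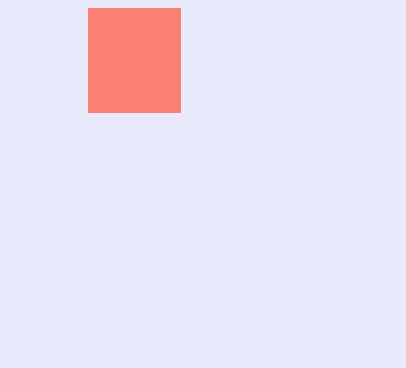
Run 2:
p = 88; q = 8; s = 180; t = 112; col = 'salmon'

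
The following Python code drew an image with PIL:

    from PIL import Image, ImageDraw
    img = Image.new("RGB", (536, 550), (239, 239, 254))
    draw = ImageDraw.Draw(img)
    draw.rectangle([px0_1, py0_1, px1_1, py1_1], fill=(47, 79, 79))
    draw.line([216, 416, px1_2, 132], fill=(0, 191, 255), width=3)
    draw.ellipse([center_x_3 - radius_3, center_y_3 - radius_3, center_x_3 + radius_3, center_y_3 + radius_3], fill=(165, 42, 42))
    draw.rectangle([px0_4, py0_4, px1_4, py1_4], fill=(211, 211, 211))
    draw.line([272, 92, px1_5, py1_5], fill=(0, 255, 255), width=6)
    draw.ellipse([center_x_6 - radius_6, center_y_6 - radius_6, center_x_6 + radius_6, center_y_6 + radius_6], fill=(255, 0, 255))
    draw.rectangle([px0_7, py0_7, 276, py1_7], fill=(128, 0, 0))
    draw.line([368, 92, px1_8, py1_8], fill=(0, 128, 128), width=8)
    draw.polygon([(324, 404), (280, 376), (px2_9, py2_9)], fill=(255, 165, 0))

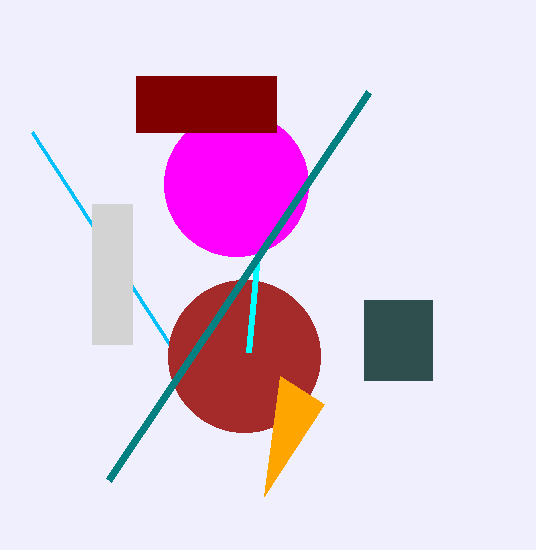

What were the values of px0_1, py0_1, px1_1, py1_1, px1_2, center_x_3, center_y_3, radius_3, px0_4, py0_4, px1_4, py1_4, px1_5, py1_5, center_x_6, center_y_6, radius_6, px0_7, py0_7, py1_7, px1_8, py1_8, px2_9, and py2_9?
px0_1 = 364, py0_1 = 300, px1_1 = 432, py1_1 = 380, px1_2 = 32, center_x_3 = 244, center_y_3 = 356, radius_3 = 76, px0_4 = 92, py0_4 = 204, px1_4 = 132, py1_4 = 344, px1_5 = 248, py1_5 = 352, center_x_6 = 236, center_y_6 = 184, radius_6 = 72, px0_7 = 136, py0_7 = 76, py1_7 = 132, px1_8 = 108, py1_8 = 480, px2_9 = 264, py2_9 = 496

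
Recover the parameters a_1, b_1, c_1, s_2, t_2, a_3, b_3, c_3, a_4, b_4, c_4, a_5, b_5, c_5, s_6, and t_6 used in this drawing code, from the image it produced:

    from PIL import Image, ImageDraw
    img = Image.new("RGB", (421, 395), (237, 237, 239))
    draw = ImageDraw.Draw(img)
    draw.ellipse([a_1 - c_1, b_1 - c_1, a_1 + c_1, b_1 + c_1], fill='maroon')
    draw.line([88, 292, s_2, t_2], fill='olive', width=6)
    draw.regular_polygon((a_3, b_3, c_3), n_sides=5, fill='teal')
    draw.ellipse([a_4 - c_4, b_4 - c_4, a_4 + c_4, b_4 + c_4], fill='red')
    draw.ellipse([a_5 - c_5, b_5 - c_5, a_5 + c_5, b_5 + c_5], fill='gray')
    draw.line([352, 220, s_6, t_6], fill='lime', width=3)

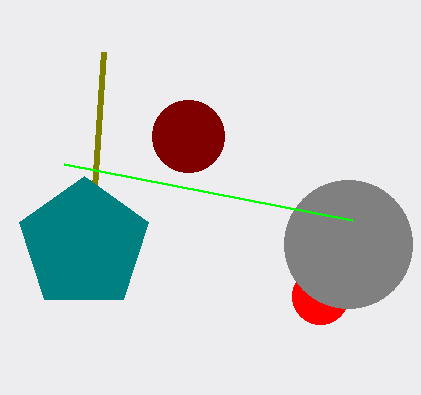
a_1 = 188, b_1 = 136, c_1 = 36, s_2 = 104, t_2 = 52, a_3 = 84, b_3 = 244, c_3 = 68, a_4 = 320, b_4 = 296, c_4 = 28, a_5 = 348, b_5 = 244, c_5 = 64, s_6 = 64, t_6 = 164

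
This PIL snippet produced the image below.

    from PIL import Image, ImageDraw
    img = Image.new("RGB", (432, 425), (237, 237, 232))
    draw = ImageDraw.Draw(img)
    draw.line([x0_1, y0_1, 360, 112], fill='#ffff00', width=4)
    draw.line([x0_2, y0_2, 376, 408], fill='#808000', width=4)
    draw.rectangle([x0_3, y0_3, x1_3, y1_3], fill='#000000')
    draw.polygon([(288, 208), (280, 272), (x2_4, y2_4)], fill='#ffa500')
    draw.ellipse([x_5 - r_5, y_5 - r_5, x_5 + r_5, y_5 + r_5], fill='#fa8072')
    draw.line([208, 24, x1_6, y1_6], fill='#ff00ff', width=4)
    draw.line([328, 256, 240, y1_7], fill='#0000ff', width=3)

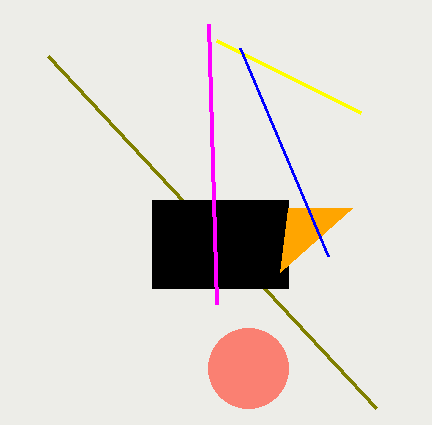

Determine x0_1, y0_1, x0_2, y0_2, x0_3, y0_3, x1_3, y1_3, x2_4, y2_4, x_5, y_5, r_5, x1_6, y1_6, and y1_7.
x0_1 = 216
y0_1 = 40
x0_2 = 48
y0_2 = 56
x0_3 = 152
y0_3 = 200
x1_3 = 288
y1_3 = 288
x2_4 = 352
y2_4 = 208
x_5 = 248
y_5 = 368
r_5 = 40
x1_6 = 216
y1_6 = 304
y1_7 = 48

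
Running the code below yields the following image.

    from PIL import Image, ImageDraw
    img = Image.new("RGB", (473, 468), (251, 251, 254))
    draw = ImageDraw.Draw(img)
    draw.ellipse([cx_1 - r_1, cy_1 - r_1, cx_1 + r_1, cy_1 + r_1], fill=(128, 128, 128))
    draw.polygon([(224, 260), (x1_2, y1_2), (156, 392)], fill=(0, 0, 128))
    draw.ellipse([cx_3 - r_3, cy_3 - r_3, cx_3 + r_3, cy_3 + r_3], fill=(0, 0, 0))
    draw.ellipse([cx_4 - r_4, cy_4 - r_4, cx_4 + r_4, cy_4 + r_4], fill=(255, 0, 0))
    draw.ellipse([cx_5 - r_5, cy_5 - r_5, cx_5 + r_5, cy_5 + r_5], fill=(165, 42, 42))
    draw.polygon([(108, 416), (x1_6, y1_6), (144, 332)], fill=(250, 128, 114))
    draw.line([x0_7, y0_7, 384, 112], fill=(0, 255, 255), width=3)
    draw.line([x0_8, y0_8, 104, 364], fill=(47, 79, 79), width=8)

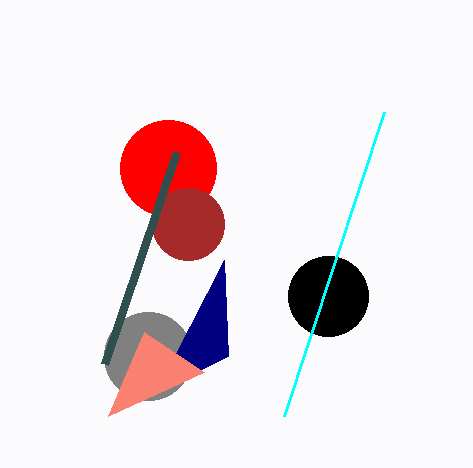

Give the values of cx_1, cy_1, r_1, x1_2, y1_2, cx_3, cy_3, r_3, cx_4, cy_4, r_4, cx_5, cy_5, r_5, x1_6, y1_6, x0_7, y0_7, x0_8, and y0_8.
cx_1 = 148; cy_1 = 356; r_1 = 44; x1_2 = 228; y1_2 = 356; cx_3 = 328; cy_3 = 296; r_3 = 40; cx_4 = 168; cy_4 = 168; r_4 = 48; cx_5 = 188; cy_5 = 224; r_5 = 36; x1_6 = 204; y1_6 = 372; x0_7 = 284; y0_7 = 416; x0_8 = 176; y0_8 = 152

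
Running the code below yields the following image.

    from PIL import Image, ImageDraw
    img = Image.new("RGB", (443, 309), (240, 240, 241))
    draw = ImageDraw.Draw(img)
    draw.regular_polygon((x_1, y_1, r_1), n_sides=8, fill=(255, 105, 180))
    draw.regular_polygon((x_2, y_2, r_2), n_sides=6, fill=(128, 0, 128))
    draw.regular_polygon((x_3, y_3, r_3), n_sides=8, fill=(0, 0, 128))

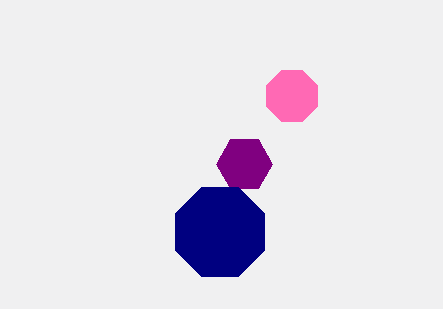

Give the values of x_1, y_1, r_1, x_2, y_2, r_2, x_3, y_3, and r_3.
x_1 = 292; y_1 = 96; r_1 = 28; x_2 = 244; y_2 = 164; r_2 = 28; x_3 = 220; y_3 = 232; r_3 = 48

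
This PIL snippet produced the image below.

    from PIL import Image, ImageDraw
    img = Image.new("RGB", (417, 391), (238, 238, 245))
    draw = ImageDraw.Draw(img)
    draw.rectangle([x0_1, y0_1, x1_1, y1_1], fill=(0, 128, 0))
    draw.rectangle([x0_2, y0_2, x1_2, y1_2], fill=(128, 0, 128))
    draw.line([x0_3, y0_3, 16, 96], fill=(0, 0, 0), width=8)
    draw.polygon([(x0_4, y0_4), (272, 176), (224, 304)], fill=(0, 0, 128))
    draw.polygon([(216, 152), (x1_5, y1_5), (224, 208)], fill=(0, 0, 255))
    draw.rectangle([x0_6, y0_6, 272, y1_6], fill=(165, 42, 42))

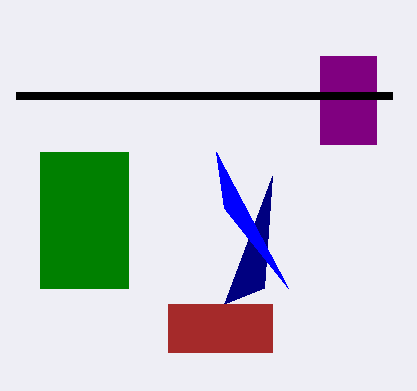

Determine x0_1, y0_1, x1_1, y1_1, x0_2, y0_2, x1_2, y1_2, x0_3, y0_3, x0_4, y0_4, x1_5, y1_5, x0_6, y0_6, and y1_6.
x0_1 = 40; y0_1 = 152; x1_1 = 128; y1_1 = 288; x0_2 = 320; y0_2 = 56; x1_2 = 376; y1_2 = 144; x0_3 = 392; y0_3 = 96; x0_4 = 264; y0_4 = 288; x1_5 = 288; y1_5 = 288; x0_6 = 168; y0_6 = 304; y1_6 = 352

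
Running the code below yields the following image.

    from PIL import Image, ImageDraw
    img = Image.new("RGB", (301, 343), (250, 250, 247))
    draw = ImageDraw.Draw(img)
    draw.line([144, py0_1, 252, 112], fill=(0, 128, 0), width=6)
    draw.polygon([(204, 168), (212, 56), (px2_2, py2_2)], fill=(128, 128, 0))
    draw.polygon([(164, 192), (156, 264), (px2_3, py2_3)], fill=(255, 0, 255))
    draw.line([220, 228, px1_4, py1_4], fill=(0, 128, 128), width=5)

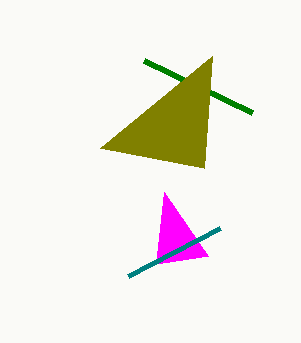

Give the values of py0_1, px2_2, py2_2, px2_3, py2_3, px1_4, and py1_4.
py0_1 = 60, px2_2 = 100, py2_2 = 148, px2_3 = 208, py2_3 = 256, px1_4 = 128, py1_4 = 276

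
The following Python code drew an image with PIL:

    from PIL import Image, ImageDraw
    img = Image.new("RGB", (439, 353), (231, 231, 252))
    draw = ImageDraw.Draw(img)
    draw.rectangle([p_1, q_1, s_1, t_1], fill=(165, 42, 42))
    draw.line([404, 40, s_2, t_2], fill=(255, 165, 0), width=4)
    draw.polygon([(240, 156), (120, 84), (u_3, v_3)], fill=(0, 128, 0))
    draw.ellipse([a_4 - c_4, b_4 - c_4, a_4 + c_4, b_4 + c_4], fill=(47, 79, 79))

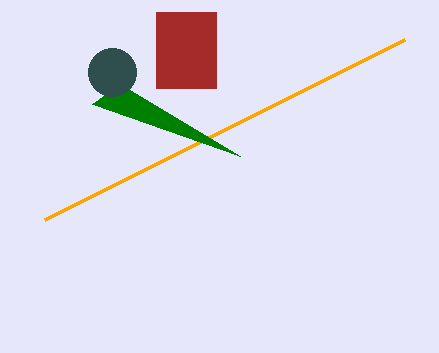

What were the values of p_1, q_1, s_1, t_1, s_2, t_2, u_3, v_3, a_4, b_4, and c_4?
p_1 = 156, q_1 = 12, s_1 = 216, t_1 = 88, s_2 = 44, t_2 = 220, u_3 = 92, v_3 = 104, a_4 = 112, b_4 = 72, c_4 = 24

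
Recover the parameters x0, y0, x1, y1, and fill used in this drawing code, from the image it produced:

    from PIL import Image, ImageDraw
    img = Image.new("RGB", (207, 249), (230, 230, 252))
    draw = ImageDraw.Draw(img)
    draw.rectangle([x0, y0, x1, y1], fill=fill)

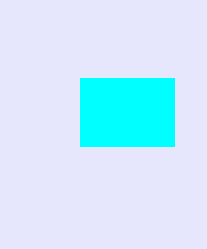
x0 = 80, y0 = 78, x1 = 174, y1 = 146, fill = 'cyan'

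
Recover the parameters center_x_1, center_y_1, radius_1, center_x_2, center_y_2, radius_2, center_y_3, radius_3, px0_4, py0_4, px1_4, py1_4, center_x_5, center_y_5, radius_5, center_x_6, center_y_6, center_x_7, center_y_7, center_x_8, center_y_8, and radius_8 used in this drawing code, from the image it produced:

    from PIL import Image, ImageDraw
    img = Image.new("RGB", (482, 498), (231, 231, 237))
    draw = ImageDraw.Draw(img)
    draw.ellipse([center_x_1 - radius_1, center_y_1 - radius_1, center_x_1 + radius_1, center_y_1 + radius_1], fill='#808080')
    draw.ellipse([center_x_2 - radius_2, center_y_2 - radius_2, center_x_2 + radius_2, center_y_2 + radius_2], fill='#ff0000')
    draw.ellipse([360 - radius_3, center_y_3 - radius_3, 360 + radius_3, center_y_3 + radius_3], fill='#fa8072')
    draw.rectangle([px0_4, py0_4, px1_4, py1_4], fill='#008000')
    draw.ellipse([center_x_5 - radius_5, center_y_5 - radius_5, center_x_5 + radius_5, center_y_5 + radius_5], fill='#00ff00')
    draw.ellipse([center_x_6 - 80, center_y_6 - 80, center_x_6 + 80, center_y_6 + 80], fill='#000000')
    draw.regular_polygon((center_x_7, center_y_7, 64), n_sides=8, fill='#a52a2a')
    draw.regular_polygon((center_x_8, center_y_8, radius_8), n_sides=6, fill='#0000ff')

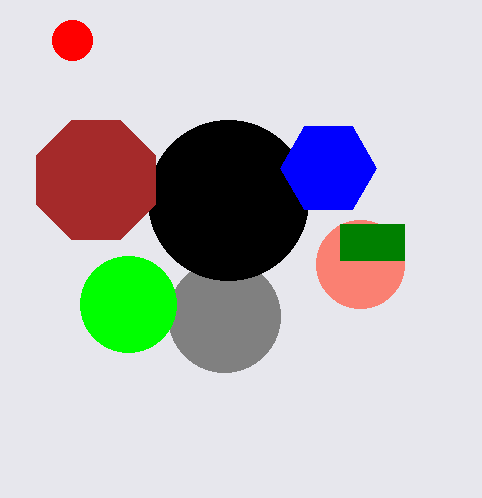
center_x_1 = 224; center_y_1 = 316; radius_1 = 56; center_x_2 = 72; center_y_2 = 40; radius_2 = 20; center_y_3 = 264; radius_3 = 44; px0_4 = 340; py0_4 = 224; px1_4 = 404; py1_4 = 260; center_x_5 = 128; center_y_5 = 304; radius_5 = 48; center_x_6 = 228; center_y_6 = 200; center_x_7 = 96; center_y_7 = 180; center_x_8 = 328; center_y_8 = 168; radius_8 = 48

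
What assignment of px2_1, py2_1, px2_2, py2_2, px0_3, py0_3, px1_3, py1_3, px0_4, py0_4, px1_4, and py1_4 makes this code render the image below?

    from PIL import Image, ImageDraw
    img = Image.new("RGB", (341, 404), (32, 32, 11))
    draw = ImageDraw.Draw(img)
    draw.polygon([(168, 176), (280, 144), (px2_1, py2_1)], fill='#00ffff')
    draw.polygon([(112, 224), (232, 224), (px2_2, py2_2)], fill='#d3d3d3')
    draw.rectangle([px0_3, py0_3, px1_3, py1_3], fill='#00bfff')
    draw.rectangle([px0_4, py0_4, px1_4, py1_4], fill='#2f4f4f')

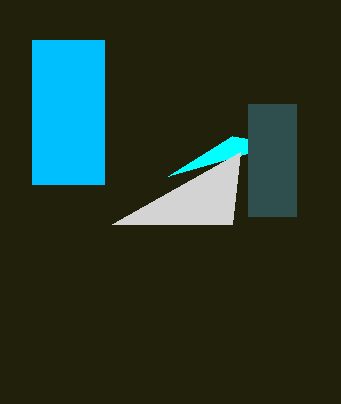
px2_1 = 232; py2_1 = 136; px2_2 = 240; py2_2 = 152; px0_3 = 32; py0_3 = 40; px1_3 = 104; py1_3 = 184; px0_4 = 248; py0_4 = 104; px1_4 = 296; py1_4 = 216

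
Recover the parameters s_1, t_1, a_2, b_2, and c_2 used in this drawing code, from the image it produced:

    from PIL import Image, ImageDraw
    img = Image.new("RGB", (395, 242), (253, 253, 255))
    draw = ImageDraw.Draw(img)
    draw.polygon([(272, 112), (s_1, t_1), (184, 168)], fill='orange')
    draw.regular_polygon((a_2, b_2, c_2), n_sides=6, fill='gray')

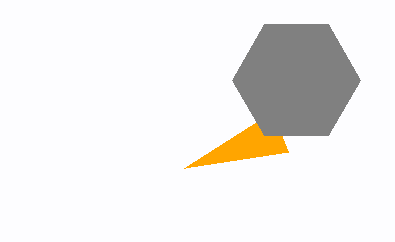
s_1 = 288
t_1 = 152
a_2 = 296
b_2 = 80
c_2 = 64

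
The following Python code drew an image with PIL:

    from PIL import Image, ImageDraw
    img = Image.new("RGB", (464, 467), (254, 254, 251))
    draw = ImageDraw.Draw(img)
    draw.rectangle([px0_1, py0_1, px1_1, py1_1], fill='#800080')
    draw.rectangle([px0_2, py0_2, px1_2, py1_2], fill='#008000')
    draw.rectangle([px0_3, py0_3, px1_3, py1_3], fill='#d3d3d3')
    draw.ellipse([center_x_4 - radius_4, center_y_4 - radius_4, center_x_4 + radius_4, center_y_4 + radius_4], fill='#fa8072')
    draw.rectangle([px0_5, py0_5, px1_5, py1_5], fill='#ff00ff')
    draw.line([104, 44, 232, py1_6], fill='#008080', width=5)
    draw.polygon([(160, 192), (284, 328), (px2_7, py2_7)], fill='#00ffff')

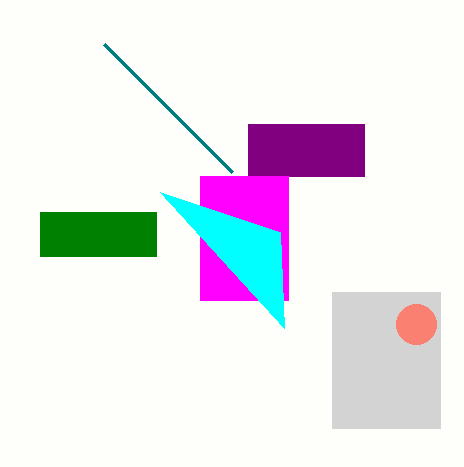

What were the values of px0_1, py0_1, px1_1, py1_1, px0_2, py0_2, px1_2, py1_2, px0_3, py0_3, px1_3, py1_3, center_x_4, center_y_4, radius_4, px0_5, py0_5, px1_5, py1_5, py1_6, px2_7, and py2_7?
px0_1 = 248; py0_1 = 124; px1_1 = 364; py1_1 = 176; px0_2 = 40; py0_2 = 212; px1_2 = 156; py1_2 = 256; px0_3 = 332; py0_3 = 292; px1_3 = 440; py1_3 = 428; center_x_4 = 416; center_y_4 = 324; radius_4 = 20; px0_5 = 200; py0_5 = 176; px1_5 = 288; py1_5 = 300; py1_6 = 172; px2_7 = 280; py2_7 = 232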